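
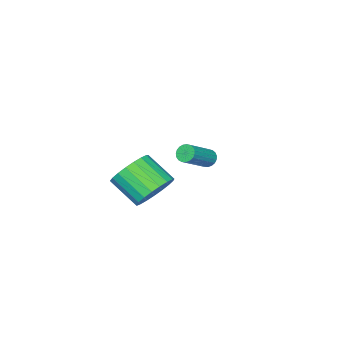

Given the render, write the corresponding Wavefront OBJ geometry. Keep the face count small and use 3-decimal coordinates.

v -3.824 0.927 -1.287
v -3.561 0.757 -1.69
v -2.073 0.704 -0.696
v -2.336 0.873 -0.293
v -3.541 0.968 -1.709
v -2.053 0.914 -0.716
v -3.57 1.171 -1.655
v -2.081 1.117 -0.662
v -3.642 1.332 -1.537
v -2.154 1.278 -0.544
v -3.746 1.423 -1.377
v -2.258 1.369 -0.383
v -3.864 1.428 -1.2
v -2.376 1.374 -0.207
v -3.975 1.346 -1.039
v -2.486 1.293 -0.046
v -4.059 1.192 -0.92
v -2.571 1.139 0.073
v -4.103 0.992 -0.865
v -2.615 0.939 0.128
v -4.099 0.781 -0.882
v -2.611 0.728 0.111
v -4.047 0.595 -0.97
v -2.559 0.542 0.023
v -3.957 0.466 -1.112
v -2.469 0.413 -0.119
v -3.844 0.417 -1.285
v -2.355 0.364 -0.292
v -3.727 0.456 -1.457
v -2.239 0.403 -0.464
v -3.627 0.576 -1.601
v -2.139 0.523 -0.608
v 2.018 2.948 0.122
v 2.767 3.427 0.718
v 2.871 2.051 1.693
v 2.122 1.572 1.098
v 2.392 3.546 0.926
v 2.497 2.17 1.902
v 1.953 3.562 0.996
v 2.058 2.186 1.971
v 1.525 3.472 0.915
v 1.63 2.096 1.89
v 1.182 3.291 0.696
v 1.287 1.915 1.672
v 0.984 3.051 0.379
v 1.089 1.675 1.354
v 0.964 2.793 0.017
v 1.069 1.417 0.992
v 1.127 2.562 -0.327
v 1.232 1.186 0.648
v 1.443 2.397 -0.593
v 1.548 1.021 0.382
v 1.859 2.328 -0.735
v 1.964 0.952 0.24
v 2.302 2.366 -0.729
v 2.407 0.99 0.246
v 2.696 2.505 -0.576
v 2.801 1.129 0.399
v 2.973 2.72 -0.302
v 3.078 1.344 0.673
v 3.084 2.975 0.045
v 3.189 1.599 1.021
v 3.011 3.225 0.406
v 3.116 1.849 1.381
f 2 1 5
f 2 5 3
f 3 5 6
f 3 6 4
f 5 1 7
f 5 7 6
f 6 7 8
f 6 8 4
f 7 1 9
f 7 9 8
f 8 9 10
f 8 10 4
f 9 1 11
f 9 11 10
f 10 11 12
f 10 12 4
f 11 1 13
f 11 13 12
f 12 13 14
f 12 14 4
f 13 1 15
f 13 15 14
f 14 15 16
f 14 16 4
f 15 1 17
f 15 17 16
f 16 17 18
f 16 18 4
f 17 1 19
f 17 19 18
f 18 19 20
f 18 20 4
f 19 1 21
f 19 21 20
f 20 21 22
f 20 22 4
f 21 1 23
f 21 23 22
f 22 23 24
f 22 24 4
f 23 1 25
f 23 25 24
f 24 25 26
f 24 26 4
f 25 1 27
f 25 27 26
f 26 27 28
f 26 28 4
f 27 1 29
f 27 29 28
f 28 29 30
f 28 30 4
f 29 1 31
f 29 31 30
f 30 31 32
f 30 32 4
f 31 1 2
f 31 2 32
f 32 2 3
f 32 3 4
f 34 33 37
f 34 37 35
f 35 37 38
f 35 38 36
f 37 33 39
f 37 39 38
f 38 39 40
f 38 40 36
f 39 33 41
f 39 41 40
f 40 41 42
f 40 42 36
f 41 33 43
f 41 43 42
f 42 43 44
f 42 44 36
f 43 33 45
f 43 45 44
f 44 45 46
f 44 46 36
f 45 33 47
f 45 47 46
f 46 47 48
f 46 48 36
f 47 33 49
f 47 49 48
f 48 49 50
f 48 50 36
f 49 33 51
f 49 51 50
f 50 51 52
f 50 52 36
f 51 33 53
f 51 53 52
f 52 53 54
f 52 54 36
f 53 33 55
f 53 55 54
f 54 55 56
f 54 56 36
f 55 33 57
f 55 57 56
f 56 57 58
f 56 58 36
f 57 33 59
f 57 59 58
f 58 59 60
f 58 60 36
f 59 33 61
f 59 61 60
f 60 61 62
f 60 62 36
f 61 33 63
f 61 63 62
f 62 63 64
f 62 64 36
f 63 33 34
f 63 34 64
f 64 34 35
f 64 35 36



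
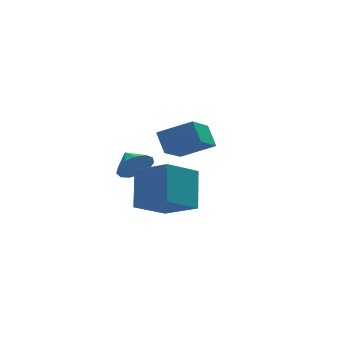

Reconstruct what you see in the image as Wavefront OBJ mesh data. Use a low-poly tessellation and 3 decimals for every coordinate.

v -3.155 3.169 0.163
v -2.709 2.93 0.967
v -3.445 4.151 0.617
v -2.346 3.178 0.662
v -2.24 3.424 0.198
v -2.425 3.588 -0.277
v -2.841 3.62 -0.612
v -3.357 3.508 -0.701
v -3.809 3.289 -0.515
v -4.053 3.031 -0.114
v -4.012 2.818 0.375
v -3.699 2.716 0.797
v -3.213 2.757 1.018
v -2.581 -0.718 -0.871
v -4.115 -1.476 0.105
v -2.266 0.644 0.683
v -3.8 -0.114 1.659
v -1.4 -1.986 0.001
v -2.934 -2.744 0.977
v -1.085 -0.624 1.555
v -2.619 -1.382 2.531
v -1.977 2.321 1.332
v -0.42 1.812 2.124
v -2.184 3.132 2.261
v -0.626 2.623 3.052
v -0.914 3.857 0.228
v 0.644 3.348 1.019
v -1.12 4.668 1.156
v 0.437 4.159 1.948
f 2 1 4
f 2 4 3
f 4 1 5
f 4 5 3
f 5 1 6
f 5 6 3
f 6 1 7
f 6 7 3
f 7 1 8
f 7 8 3
f 8 1 9
f 8 9 3
f 9 1 10
f 9 10 3
f 10 1 11
f 10 11 3
f 11 1 12
f 11 12 3
f 12 1 13
f 12 13 3
f 13 1 2
f 13 2 3
f 15 17 14
f 18 15 14
f 14 17 16
f 16 18 14
f 15 21 17
f 19 15 18
f 19 21 15
f 17 21 16
f 20 18 16
f 16 21 20
f 20 19 18
f 21 19 20
f 23 25 22
f 26 23 22
f 22 25 24
f 24 26 22
f 23 29 25
f 27 23 26
f 27 29 23
f 25 29 24
f 28 26 24
f 24 29 28
f 28 27 26
f 29 27 28



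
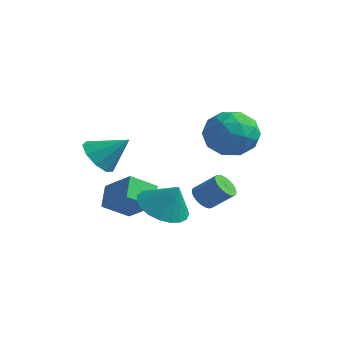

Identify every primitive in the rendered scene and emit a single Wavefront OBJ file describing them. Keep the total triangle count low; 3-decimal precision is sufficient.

v 2.354 3.273 4.434
v 3.055 3.667 3.897
v 2.545 1.913 3.683
v 3.246 2.307 3.146
v 3.39 2.151 4.089
v 3.272 2.991 4.554
v 2.328 2.589 3.026
v 2.21 3.429 3.491
v 3.039 3.245 3.027
v 3.695 2.974 3.684
v 1.905 2.606 3.896
v 2.561 2.335 4.553
v 2.688 3.589 4.231
v 2.912 1.991 3.349
v 2.997 1.898 3.903
v 3.409 2.13 3.587
v 2.816 3.192 4.617
v 3.228 3.424 4.302
v 3.424 2.532 4.415
v 2.372 2.156 3.278
v 2.784 2.388 2.963
v 2.191 3.45 3.993
v 2.603 3.682 3.677
v 2.176 3.048 3.165
v 3.09 3.573 3.404
v 3.202 2.774 2.963
v 2.663 2.939 2.893
v 2.594 3.433 3.165
v 3.476 3.414 3.79
v 3.588 2.614 3.349
v 3.673 2.522 3.904
v 3.604 3.016 4.176
v 3.467 3.165 3.279
v 2.012 2.966 4.231
v 2.124 2.166 3.79
v 1.996 2.564 3.404
v 1.927 3.058 3.676
v 2.398 2.806 4.617
v 2.51 2.007 4.176
v 3.006 2.147 4.415
v 2.937 2.641 4.687
v 2.133 2.415 4.301
v -0.179 -0.126 2.765
v 0.318 -0.695 2.687
v 0.619 0.466 3.555
v 0.406 -0.331 2.326
v 0.22 0.128 2.171
v -0.153 0.469 2.293
v -0.539 0.531 2.636
v -0.756 0.286 3.039
v -0.704 -0.152 3.314
v -0.406 -0.578 3.332
v -0.003 -0.792 3.085
v 1.827 0.742 0.931
v 2.327 1.397 0.545
v 2.413 0.858 1.889
v 2.042 1.595 0.696
v 1.72 1.645 0.888
v 1.415 1.539 1.086
v 1.183 1.295 1.258
v 1.061 0.956 1.373
v 1.072 0.58 1.412
v 1.213 0.232 1.367
v 1.461 -0.028 1.247
v 1.771 -0.155 1.072
v 2.092 -0.126 0.873
v 2.366 0.052 0.683
v 2.547 0.35 0.537
v 2.604 0.716 0.458
v 2.526 1.087 0.461
v 0.709 3.67 0.199
v 1.023 3.271 0.084
v 1.724 3.631 0.746
v 1.411 4.03 0.861
v 1.084 3.42 -0.061
v 1.785 3.779 0.601
v 1.08 3.611 -0.162
v 1.781 3.971 0.501
v 1.012 3.813 -0.199
v 1.713 4.173 0.464
v 0.892 3.99 -0.168
v 1.593 4.35 0.495
v 0.74 4.112 -0.074
v 1.442 4.472 0.589
v 0.583 4.157 0.068
v 1.285 4.517 0.731
v 0.448 4.118 0.232
v 1.149 4.478 0.895
v 0.358 4.002 0.39
v 1.059 4.362 1.053
v 0.329 3.828 0.516
v 1.03 4.188 1.178
v 0.365 3.627 0.586
v 1.067 3.987 1.249
v 0.461 3.433 0.589
v 1.163 3.793 1.252
v 0.6 3.281 0.525
v 1.302 3.64 1.188
v 0.758 3.195 0.405
v 1.459 3.555 1.068
v 0.907 3.192 0.248
v 1.609 3.552 0.911
v -0.673 0.443 0.312
v -1.12 1.022 0.948
v -0.347 1.347 -0.283
v -0.795 1.926 0.354
v 0.435 0.514 1.026
v -0.013 1.093 1.663
v 0.76 1.418 0.432
v 0.313 1.997 1.068
f 1 38 17
f 38 12 41
f 17 41 6
f 38 41 17
f 1 17 13
f 17 6 18
f 13 18 2
f 17 18 13
f 1 13 22
f 13 2 23
f 22 23 8
f 13 23 22
f 1 22 34
f 22 8 37
f 34 37 11
f 22 37 34
f 1 34 38
f 34 11 42
f 38 42 12
f 34 42 38
f 2 18 29
f 18 6 32
f 29 32 10
f 18 32 29
f 6 41 19
f 41 12 40
f 19 40 5
f 41 40 19
f 12 42 39
f 42 11 35
f 39 35 3
f 42 35 39
f 11 37 36
f 37 8 24
f 36 24 7
f 37 24 36
f 8 23 28
f 23 2 25
f 28 25 9
f 23 25 28
f 4 30 16
f 30 10 31
f 16 31 5
f 30 31 16
f 4 16 14
f 16 5 15
f 14 15 3
f 16 15 14
f 4 14 21
f 14 3 20
f 21 20 7
f 14 20 21
f 4 21 26
f 21 7 27
f 26 27 9
f 21 27 26
f 4 26 30
f 26 9 33
f 30 33 10
f 26 33 30
f 5 31 19
f 31 10 32
f 19 32 6
f 31 32 19
f 3 15 39
f 15 5 40
f 39 40 12
f 15 40 39
f 7 20 36
f 20 3 35
f 36 35 11
f 20 35 36
f 9 27 28
f 27 7 24
f 28 24 8
f 27 24 28
f 10 33 29
f 33 9 25
f 29 25 2
f 33 25 29
f 44 43 46
f 44 46 45
f 46 43 47
f 46 47 45
f 47 43 48
f 47 48 45
f 48 43 49
f 48 49 45
f 49 43 50
f 49 50 45
f 50 43 51
f 50 51 45
f 51 43 52
f 51 52 45
f 52 43 53
f 52 53 45
f 53 43 44
f 53 44 45
f 55 54 57
f 55 57 56
f 57 54 58
f 57 58 56
f 58 54 59
f 58 59 56
f 59 54 60
f 59 60 56
f 60 54 61
f 60 61 56
f 61 54 62
f 61 62 56
f 62 54 63
f 62 63 56
f 63 54 64
f 63 64 56
f 64 54 65
f 64 65 56
f 65 54 66
f 65 66 56
f 66 54 67
f 66 67 56
f 67 54 68
f 67 68 56
f 68 54 69
f 68 69 56
f 69 54 70
f 69 70 56
f 70 54 55
f 70 55 56
f 72 71 75
f 72 75 73
f 73 75 76
f 73 76 74
f 75 71 77
f 75 77 76
f 76 77 78
f 76 78 74
f 77 71 79
f 77 79 78
f 78 79 80
f 78 80 74
f 79 71 81
f 79 81 80
f 80 81 82
f 80 82 74
f 81 71 83
f 81 83 82
f 82 83 84
f 82 84 74
f 83 71 85
f 83 85 84
f 84 85 86
f 84 86 74
f 85 71 87
f 85 87 86
f 86 87 88
f 86 88 74
f 87 71 89
f 87 89 88
f 88 89 90
f 88 90 74
f 89 71 91
f 89 91 90
f 90 91 92
f 90 92 74
f 91 71 93
f 91 93 92
f 92 93 94
f 92 94 74
f 93 71 95
f 93 95 94
f 94 95 96
f 94 96 74
f 95 71 97
f 95 97 96
f 96 97 98
f 96 98 74
f 97 71 99
f 97 99 98
f 98 99 100
f 98 100 74
f 99 71 101
f 99 101 100
f 100 101 102
f 100 102 74
f 101 71 72
f 101 72 102
f 102 72 73
f 102 73 74
f 104 106 103
f 107 104 103
f 103 106 105
f 105 107 103
f 104 110 106
f 108 104 107
f 108 110 104
f 106 110 105
f 109 107 105
f 105 110 109
f 109 108 107
f 110 108 109



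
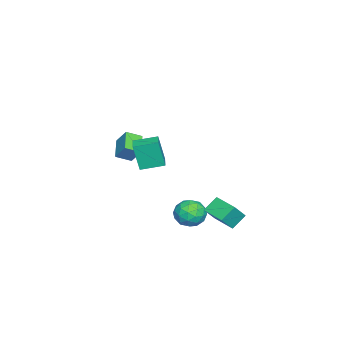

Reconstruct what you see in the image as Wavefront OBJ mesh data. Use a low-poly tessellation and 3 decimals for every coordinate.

v -1.247 -3.425 -0.326
v -2.488 -3.814 0.337
v -0.95 -2.706 0.652
v -2.191 -3.095 1.315
v -0.749 -4.245 0.125
v -1.99 -4.634 0.788
v -0.452 -3.526 1.103
v -1.693 -3.915 1.766
v 2.685 2.473 -1.536
v 3.23 2.06 -2.263
v 2.49 1.02 -0.857
v 3.035 0.607 -1.584
v 3.47 1.205 -0.913
v 3.59 2.104 -1.332
v 2.13 0.976 -1.788
v 2.25 1.875 -2.207
v 2.887 1.135 -2.419
v 3.715 1.276 -1.878
v 2.005 1.804 -1.242
v 2.833 1.945 -0.701
v 2.975 2.394 -1.959
v 2.745 0.686 -1.161
v 3.001 1.037 -0.766
v 3.321 0.795 -1.194
v 3.186 2.42 -1.412
v 3.507 2.177 -1.84
v 3.647 1.674 -1.046
v 2.213 0.903 -1.28
v 2.534 0.66 -1.708
v 2.399 2.285 -1.926
v 2.719 2.043 -2.354
v 2.073 1.406 -2.074
v 3.094 1.608 -2.478
v 2.979 0.753 -2.079
v 2.447 0.971 -2.199
v 2.518 1.499 -2.445
v 3.581 1.691 -2.16
v 3.466 0.836 -1.761
v 3.721 1.188 -1.367
v 3.792 1.716 -1.613
v 3.379 1.147 -2.252
v 2.254 2.244 -1.359
v 2.139 1.389 -0.96
v 1.928 1.364 -1.507
v 1.999 1.892 -1.753
v 2.741 2.327 -1.041
v 2.626 1.472 -0.642
v 3.202 1.581 -0.675
v 3.273 2.109 -0.921
v 2.341 1.933 -0.868
v 3.394 -1.202 2.212
v 3.385 -1.603 3.905
v 2.89 0.09 2.515
v 2.88 -0.311 4.209
v 4.46 -0.809 2.311
v 4.45 -1.21 4.005
v 3.955 0.483 2.615
v 3.946 0.082 4.308
v 2.862 2.968 -1.683
v 3.592 2.572 -0.709
v 2.16 3.483 -0.946
v 2.891 3.086 0.027
v 3.709 4.274 -1.787
v 4.44 3.877 -0.814
v 3.008 4.788 -1.051
v 3.738 4.392 -0.077
f 2 4 1
f 5 2 1
f 1 4 3
f 3 5 1
f 2 8 4
f 6 2 5
f 6 8 2
f 4 8 3
f 7 5 3
f 3 8 7
f 7 6 5
f 8 6 7
f 9 46 25
f 46 20 49
f 25 49 14
f 46 49 25
f 9 25 21
f 25 14 26
f 21 26 10
f 25 26 21
f 9 21 30
f 21 10 31
f 30 31 16
f 21 31 30
f 9 30 42
f 30 16 45
f 42 45 19
f 30 45 42
f 9 42 46
f 42 19 50
f 46 50 20
f 42 50 46
f 10 26 37
f 26 14 40
f 37 40 18
f 26 40 37
f 14 49 27
f 49 20 48
f 27 48 13
f 49 48 27
f 20 50 47
f 50 19 43
f 47 43 11
f 50 43 47
f 19 45 44
f 45 16 32
f 44 32 15
f 45 32 44
f 16 31 36
f 31 10 33
f 36 33 17
f 31 33 36
f 12 38 24
f 38 18 39
f 24 39 13
f 38 39 24
f 12 24 22
f 24 13 23
f 22 23 11
f 24 23 22
f 12 22 29
f 22 11 28
f 29 28 15
f 22 28 29
f 12 29 34
f 29 15 35
f 34 35 17
f 29 35 34
f 12 34 38
f 34 17 41
f 38 41 18
f 34 41 38
f 13 39 27
f 39 18 40
f 27 40 14
f 39 40 27
f 11 23 47
f 23 13 48
f 47 48 20
f 23 48 47
f 15 28 44
f 28 11 43
f 44 43 19
f 28 43 44
f 17 35 36
f 35 15 32
f 36 32 16
f 35 32 36
f 18 41 37
f 41 17 33
f 37 33 10
f 41 33 37
f 52 54 51
f 55 52 51
f 51 54 53
f 53 55 51
f 52 58 54
f 56 52 55
f 56 58 52
f 54 58 53
f 57 55 53
f 53 58 57
f 57 56 55
f 58 56 57
f 60 62 59
f 63 60 59
f 59 62 61
f 61 63 59
f 60 66 62
f 64 60 63
f 64 66 60
f 62 66 61
f 65 63 61
f 61 66 65
f 65 64 63
f 66 64 65



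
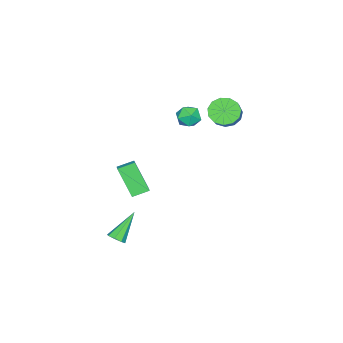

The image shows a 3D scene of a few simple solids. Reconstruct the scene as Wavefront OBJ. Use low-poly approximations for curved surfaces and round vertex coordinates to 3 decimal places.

v 3.577 -2.776 -4.13
v 3.923 -3.067 -3.736
v 2.123 -2.444 -2.61
v 4.012 -2.616 -3.749
v 3.846 -2.259 -3.986
v 3.522 -2.205 -4.307
v 3.231 -2.484 -4.525
v 3.142 -2.935 -4.512
v 3.308 -3.292 -4.275
v 3.632 -3.346 -3.954
v 1.307 -1.973 -0.876
v 0.99 -3.144 0.888
v 1.997 -1.481 -0.425
v 1.68 -2.652 1.338
v 2.04 -2.688 -1.218
v 1.723 -3.859 0.545
v 2.73 -2.196 -0.768
v 2.413 -3.367 0.996
v -3.496 -1.575 3.302
v -3.173 -1.135 2.635
v -3.027 -2.765 2.745
v -2.704 -2.325 2.078
v -2.352 -2.24 2.86
v -2.642 -1.505 3.204
v -3.558 -2.395 2.176
v -3.848 -1.66 2.52
v -3.212 -1.642 1.938
v -2.466 -1.546 2.361
v -3.734 -2.354 3.019
v -2.988 -2.258 3.442
v -3.971 0.06 3.166
v -3.425 0.324 2.41
v -2.063 0.965 3.617
v -2.609 0.7 4.374
v -3.737 0.756 2.533
v -2.374 1.396 3.74
v -4.124 0.966 2.857
v -2.761 1.607 4.064
v -4.461 0.889 3.28
v -3.099 1.53 4.487
v -4.644 0.548 3.666
v -3.281 1.189 4.873
v -4.613 0.053 3.894
v -3.25 0.693 5.101
v -4.378 -0.441 3.891
v -3.015 0.2 5.098
v -4.014 -0.776 3.658
v -2.651 -0.135 4.865
v -3.637 -0.845 3.269
v -2.274 -0.204 4.476
v -3.366 -0.627 2.847
v -2.003 0.013 4.054
v -3.287 -0.191 2.527
v -1.924 0.449 3.734
f 2 1 4
f 2 4 3
f 4 1 5
f 4 5 3
f 5 1 6
f 5 6 3
f 6 1 7
f 6 7 3
f 7 1 8
f 7 8 3
f 8 1 9
f 8 9 3
f 9 1 10
f 9 10 3
f 10 1 2
f 10 2 3
f 12 14 11
f 15 12 11
f 11 14 13
f 13 15 11
f 12 18 14
f 16 12 15
f 16 18 12
f 14 18 13
f 17 15 13
f 13 18 17
f 17 16 15
f 18 16 17
f 19 30 24
f 19 24 20
f 19 20 26
f 19 26 29
f 19 29 30
f 20 24 28
f 24 30 23
f 30 29 21
f 29 26 25
f 26 20 27
f 22 28 23
f 22 23 21
f 22 21 25
f 22 25 27
f 22 27 28
f 23 28 24
f 21 23 30
f 25 21 29
f 27 25 26
f 28 27 20
f 32 31 35
f 32 35 33
f 33 35 36
f 33 36 34
f 35 31 37
f 35 37 36
f 36 37 38
f 36 38 34
f 37 31 39
f 37 39 38
f 38 39 40
f 38 40 34
f 39 31 41
f 39 41 40
f 40 41 42
f 40 42 34
f 41 31 43
f 41 43 42
f 42 43 44
f 42 44 34
f 43 31 45
f 43 45 44
f 44 45 46
f 44 46 34
f 45 31 47
f 45 47 46
f 46 47 48
f 46 48 34
f 47 31 49
f 47 49 48
f 48 49 50
f 48 50 34
f 49 31 51
f 49 51 50
f 50 51 52
f 50 52 34
f 51 31 53
f 51 53 52
f 52 53 54
f 52 54 34
f 53 31 32
f 53 32 54
f 54 32 33
f 54 33 34



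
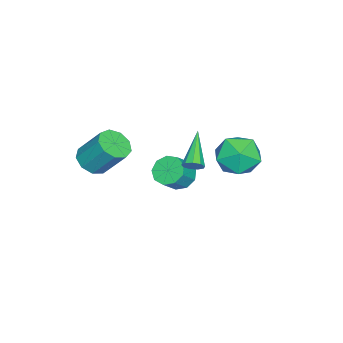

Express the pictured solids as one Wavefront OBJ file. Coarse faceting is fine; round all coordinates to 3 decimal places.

v 1.321 1.273 -0.782
v 1.608 1.355 -0.344
v -0.341 0.867 0.382
v 1.456 1.665 -0.453
v 1.241 1.792 -0.716
v 1.064 1.676 -1.01
v 1.007 1.371 -1.197
v 1.097 1.02 -1.191
v 1.292 0.787 -0.993
v 1.501 0.781 -0.696
v 1.626 1.006 -0.44
v -1.345 -0.364 -3.685
v -0.962 -0.889 -4.233
v -0.092 -1.161 -3.363
v -0.475 -0.636 -2.815
v -0.742 -0.353 -4.284
v 0.128 -0.625 -3.414
v -0.805 0.178 -4.056
v 0.065 -0.094 -3.186
v -1.121 0.455 -3.653
v -0.25 0.183 -2.784
v -1.541 0.349 -3.266
v -0.671 0.077 -2.396
v -1.87 -0.091 -3.075
v -1 -0.362 -2.205
v -1.953 -0.658 -3.169
v -1.083 -0.93 -2.299
v -1.752 -1.088 -3.504
v -0.882 -1.36 -2.635
v -1.36 -1.18 -3.925
v -0.49 -1.451 -3.055
v -0.077 3.581 0.651
v 0.508 4.172 -0.255
v 0.112 1.868 -0.345
v 0.697 2.459 -1.251
v 1.239 2.323 -0.154
v 1.122 3.382 0.461
v -0.502 2.658 -1.061
v -0.619 3.717 -0.446
v 0.246 3.602 -1.313
v 1.322 3.395 -0.753
v -0.702 2.645 0.153
v 0.374 2.438 0.713
v 3.502 -2.635 0.098
v 4.257 -2.321 -0.201
v 4.352 -1.192 1.223
v 3.598 -1.505 1.522
v 3.803 -2.005 -0.422
v 3.898 -0.876 1.002
v 3.209 -1.984 -0.399
v 3.304 -0.854 1.025
v 2.752 -2.267 -0.144
v 2.847 -1.137 1.28
v 2.646 -2.722 0.225
v 2.741 -1.593 1.649
v 2.941 -3.137 0.534
v 3.036 -2.007 1.958
v 3.499 -3.316 0.639
v 3.594 -2.187 2.063
v 4.058 -3.177 0.491
v 4.153 -2.047 1.915
v 4.357 -2.784 0.159
v 4.452 -1.654 1.583
f 2 1 4
f 2 4 3
f 4 1 5
f 4 5 3
f 5 1 6
f 5 6 3
f 6 1 7
f 6 7 3
f 7 1 8
f 7 8 3
f 8 1 9
f 8 9 3
f 9 1 10
f 9 10 3
f 10 1 11
f 10 11 3
f 11 1 2
f 11 2 3
f 13 12 16
f 13 16 14
f 14 16 17
f 14 17 15
f 16 12 18
f 16 18 17
f 17 18 19
f 17 19 15
f 18 12 20
f 18 20 19
f 19 20 21
f 19 21 15
f 20 12 22
f 20 22 21
f 21 22 23
f 21 23 15
f 22 12 24
f 22 24 23
f 23 24 25
f 23 25 15
f 24 12 26
f 24 26 25
f 25 26 27
f 25 27 15
f 26 12 28
f 26 28 27
f 27 28 29
f 27 29 15
f 28 12 30
f 28 30 29
f 29 30 31
f 29 31 15
f 30 12 13
f 30 13 31
f 31 13 14
f 31 14 15
f 32 43 37
f 32 37 33
f 32 33 39
f 32 39 42
f 32 42 43
f 33 37 41
f 37 43 36
f 43 42 34
f 42 39 38
f 39 33 40
f 35 41 36
f 35 36 34
f 35 34 38
f 35 38 40
f 35 40 41
f 36 41 37
f 34 36 43
f 38 34 42
f 40 38 39
f 41 40 33
f 45 44 48
f 45 48 46
f 46 48 49
f 46 49 47
f 48 44 50
f 48 50 49
f 49 50 51
f 49 51 47
f 50 44 52
f 50 52 51
f 51 52 53
f 51 53 47
f 52 44 54
f 52 54 53
f 53 54 55
f 53 55 47
f 54 44 56
f 54 56 55
f 55 56 57
f 55 57 47
f 56 44 58
f 56 58 57
f 57 58 59
f 57 59 47
f 58 44 60
f 58 60 59
f 59 60 61
f 59 61 47
f 60 44 62
f 60 62 61
f 61 62 63
f 61 63 47
f 62 44 45
f 62 45 63
f 63 45 46
f 63 46 47



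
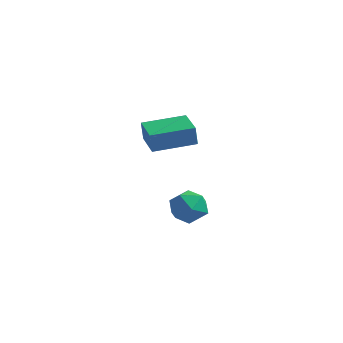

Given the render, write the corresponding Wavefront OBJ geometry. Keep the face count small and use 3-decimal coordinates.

v -1.933 0.742 2.862
v -2.036 0.712 3.907
v -3.016 2.05 2.793
v -3.118 2.021 3.837
v -0.282 2.119 3.063
v -0.384 2.09 4.107
v -1.364 3.428 2.993
v -1.467 3.398 4.038
v 2.004 -2.912 1.584
v 2.637 -3.238 2.254
v 0.803 -3.222 2.566
v 1.436 -3.548 3.236
v 1.406 -2.596 3.014
v 2.149 -2.405 2.407
v 1.291 -4.055 2.413
v 2.034 -3.864 1.806
v 2.196 -3.945 2.767
v 2.267 -3.043 3.138
v 1.173 -3.417 1.682
v 1.244 -2.515 2.053
f 2 4 1
f 5 2 1
f 1 4 3
f 3 5 1
f 2 8 4
f 6 2 5
f 6 8 2
f 4 8 3
f 7 5 3
f 3 8 7
f 7 6 5
f 8 6 7
f 9 20 14
f 9 14 10
f 9 10 16
f 9 16 19
f 9 19 20
f 10 14 18
f 14 20 13
f 20 19 11
f 19 16 15
f 16 10 17
f 12 18 13
f 12 13 11
f 12 11 15
f 12 15 17
f 12 17 18
f 13 18 14
f 11 13 20
f 15 11 19
f 17 15 16
f 18 17 10



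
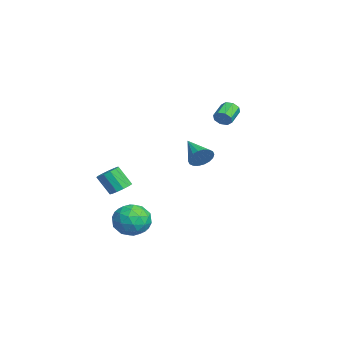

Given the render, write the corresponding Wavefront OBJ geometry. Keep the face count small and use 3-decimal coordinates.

v -2.943 2.624 3.404
v -2.606 2.732 3.937
v -3.62 3.364 4.45
v -3.957 3.256 3.916
v -2.552 3.089 3.605
v -3.566 3.72 4.118
v -2.727 3.173 3.156
v -3.741 3.805 3.669
v -3.028 2.936 2.851
v -4.042 3.567 3.364
v -3.28 2.516 2.87
v -4.294 3.148 3.383
v -3.334 2.16 3.202
v -4.348 2.791 3.715
v -3.159 2.075 3.651
v -4.173 2.707 4.164
v -2.858 2.313 3.956
v -3.872 2.944 4.469
v -3.576 -3.531 -2.456
v -2.841 -3.445 -2.154
v -3.288 -4.222 -0.842
v -4.024 -4.309 -1.144
v -3.076 -3.084 -2.021
v -3.523 -3.862 -0.708
v -3.47 -2.865 -2.026
v -3.917 -3.643 -0.713
v -3.898 -2.858 -2.167
v -4.345 -3.636 -0.854
v -4.224 -3.065 -2.401
v -4.671 -3.842 -1.088
v -4.344 -3.419 -2.652
v -4.791 -4.197 -1.339
v -4.221 -3.809 -2.841
v -4.668 -4.587 -1.528
v -3.893 -4.111 -2.908
v -4.34 -4.889 -1.595
v -3.464 -4.229 -2.831
v -3.912 -5.006 -1.519
v -3.071 -4.125 -2.636
v -3.519 -4.903 -1.323
v -2.839 -3.833 -2.384
v -3.286 -4.61 -1.071
v -2.941 1.323 0.203
v -2.521 1.074 0.923
v -4.699 0.717 1.017
v -2.613 1.442 1
v -2.769 1.787 0.918
v -2.96 2.04 0.696
v -3.147 2.151 0.375
v -3.293 2.098 0.021
v -3.369 1.891 -0.298
v -3.361 1.572 -0.517
v -3.269 1.204 -0.594
v -3.113 0.859 -0.513
v -2.922 0.607 -0.29
v -2.736 0.496 0.03
v -2.589 0.549 0.385
v -2.513 0.755 0.703
v 3.314 -2.682 -1.589
v 4.036 -2.645 -2.585
v 3.844 -4.575 -1.275
v 4.566 -4.538 -2.271
v 4.865 -3.888 -1.27
v 4.537 -2.719 -1.464
v 3.343 -4.501 -2.396
v 3.015 -3.332 -2.59
v 4.053 -3.77 -3.083
v 4.994 -3.391 -2.387
v 2.886 -3.829 -1.473
v 3.827 -3.45 -0.777
v 3.628 -2.497 -2.115
v 4.252 -4.723 -1.745
v 4.427 -4.341 -1.157
v 4.852 -4.319 -1.742
v 3.923 -2.541 -1.456
v 4.348 -2.519 -2.041
v 4.835 -3.25 -1.268
v 3.532 -4.701 -1.819
v 3.957 -4.679 -2.404
v 3.028 -2.901 -2.118
v 3.453 -2.879 -2.703
v 3.045 -3.97 -2.592
v 4.063 -3.137 -2.993
v 4.374 -4.249 -2.808
v 3.655 -4.228 -2.882
v 3.463 -3.54 -2.996
v 4.616 -2.914 -2.584
v 4.928 -4.027 -2.399
v 5.103 -3.645 -1.811
v 4.911 -2.957 -1.925
v 4.626 -3.575 -2.877
v 2.952 -3.193 -1.461
v 3.264 -4.306 -1.276
v 2.969 -4.263 -1.935
v 2.777 -3.575 -2.049
v 3.506 -2.971 -1.052
v 3.817 -4.083 -0.867
v 4.417 -3.68 -0.864
v 4.225 -2.992 -0.978
v 3.254 -3.645 -0.983
f 2 1 5
f 2 5 3
f 3 5 6
f 3 6 4
f 5 1 7
f 5 7 6
f 6 7 8
f 6 8 4
f 7 1 9
f 7 9 8
f 8 9 10
f 8 10 4
f 9 1 11
f 9 11 10
f 10 11 12
f 10 12 4
f 11 1 13
f 11 13 12
f 12 13 14
f 12 14 4
f 13 1 15
f 13 15 14
f 14 15 16
f 14 16 4
f 15 1 17
f 15 17 16
f 16 17 18
f 16 18 4
f 17 1 2
f 17 2 18
f 18 2 3
f 18 3 4
f 20 19 23
f 20 23 21
f 21 23 24
f 21 24 22
f 23 19 25
f 23 25 24
f 24 25 26
f 24 26 22
f 25 19 27
f 25 27 26
f 26 27 28
f 26 28 22
f 27 19 29
f 27 29 28
f 28 29 30
f 28 30 22
f 29 19 31
f 29 31 30
f 30 31 32
f 30 32 22
f 31 19 33
f 31 33 32
f 32 33 34
f 32 34 22
f 33 19 35
f 33 35 34
f 34 35 36
f 34 36 22
f 35 19 37
f 35 37 36
f 36 37 38
f 36 38 22
f 37 19 39
f 37 39 38
f 38 39 40
f 38 40 22
f 39 19 41
f 39 41 40
f 40 41 42
f 40 42 22
f 41 19 20
f 41 20 42
f 42 20 21
f 42 21 22
f 44 43 46
f 44 46 45
f 46 43 47
f 46 47 45
f 47 43 48
f 47 48 45
f 48 43 49
f 48 49 45
f 49 43 50
f 49 50 45
f 50 43 51
f 50 51 45
f 51 43 52
f 51 52 45
f 52 43 53
f 52 53 45
f 53 43 54
f 53 54 45
f 54 43 55
f 54 55 45
f 55 43 56
f 55 56 45
f 56 43 57
f 56 57 45
f 57 43 58
f 57 58 45
f 58 43 44
f 58 44 45
f 59 96 75
f 96 70 99
f 75 99 64
f 96 99 75
f 59 75 71
f 75 64 76
f 71 76 60
f 75 76 71
f 59 71 80
f 71 60 81
f 80 81 66
f 71 81 80
f 59 80 92
f 80 66 95
f 92 95 69
f 80 95 92
f 59 92 96
f 92 69 100
f 96 100 70
f 92 100 96
f 60 76 87
f 76 64 90
f 87 90 68
f 76 90 87
f 64 99 77
f 99 70 98
f 77 98 63
f 99 98 77
f 70 100 97
f 100 69 93
f 97 93 61
f 100 93 97
f 69 95 94
f 95 66 82
f 94 82 65
f 95 82 94
f 66 81 86
f 81 60 83
f 86 83 67
f 81 83 86
f 62 88 74
f 88 68 89
f 74 89 63
f 88 89 74
f 62 74 72
f 74 63 73
f 72 73 61
f 74 73 72
f 62 72 79
f 72 61 78
f 79 78 65
f 72 78 79
f 62 79 84
f 79 65 85
f 84 85 67
f 79 85 84
f 62 84 88
f 84 67 91
f 88 91 68
f 84 91 88
f 63 89 77
f 89 68 90
f 77 90 64
f 89 90 77
f 61 73 97
f 73 63 98
f 97 98 70
f 73 98 97
f 65 78 94
f 78 61 93
f 94 93 69
f 78 93 94
f 67 85 86
f 85 65 82
f 86 82 66
f 85 82 86
f 68 91 87
f 91 67 83
f 87 83 60
f 91 83 87



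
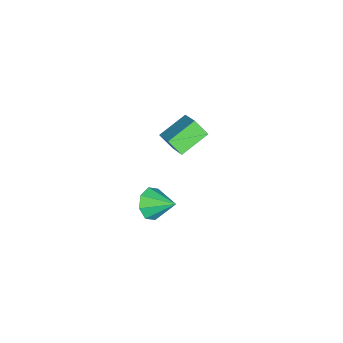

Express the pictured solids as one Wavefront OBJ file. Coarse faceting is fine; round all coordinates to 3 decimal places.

v 0.068 -1.275 -4.287
v 0.5 -0.919 -5.017
v 0.232 0.035 -3.553
v -0.197 -0.818 -5.041
v -0.738 -0.985 -4.623
v -0.808 -1.321 -4.008
v -0.365 -1.63 -3.557
v 0.332 -1.731 -3.533
v 0.874 -1.564 -3.951
v 0.943 -1.228 -4.566
v -0.223 -0.323 0.344
v -0.274 -1.009 1.029
v -1.466 0.444 1.02
v -1.518 -0.242 1.705
v 0.898 0.602 1.355
v 0.846 -0.084 2.04
v -0.346 1.369 2.031
v -0.397 0.683 2.716
f 2 1 4
f 2 4 3
f 4 1 5
f 4 5 3
f 5 1 6
f 5 6 3
f 6 1 7
f 6 7 3
f 7 1 8
f 7 8 3
f 8 1 9
f 8 9 3
f 9 1 10
f 9 10 3
f 10 1 2
f 10 2 3
f 12 14 11
f 15 12 11
f 11 14 13
f 13 15 11
f 12 18 14
f 16 12 15
f 16 18 12
f 14 18 13
f 17 15 13
f 13 18 17
f 17 16 15
f 18 16 17



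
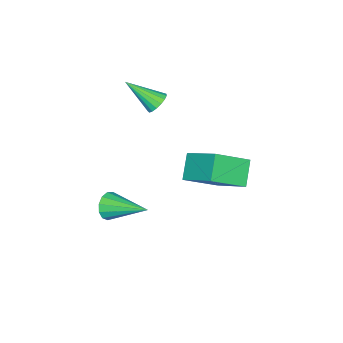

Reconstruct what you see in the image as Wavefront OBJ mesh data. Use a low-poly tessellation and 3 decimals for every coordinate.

v -1.833 -0.495 1.059
v -1.519 -0.12 1.389
v -1.427 -1.805 2.161
v -1.779 -0.107 1.5
v -2.05 -0.183 1.51
v -2.272 -0.33 1.417
v -2.394 -0.515 1.241
v -2.387 -0.696 1.024
v -2.253 -0.83 0.815
v -2.023 -0.888 0.662
v -1.749 -0.855 0.599
v -1.495 -0.74 0.642
v -1.318 -0.569 0.781
v -1.259 -0.381 0.983
v -1.332 -0.219 1.202
v 0.888 -1.226 -4.047
v 1.293 -1.038 -4.599
v 0.892 0.686 -3.393
v 0.913 -0.996 -4.718
v 0.526 -1.027 -4.624
v 0.253 -1.122 -4.347
v 0.182 -1.249 -3.974
v 0.335 -1.369 -3.625
v 0.664 -1.443 -3.409
v 1.064 -1.449 -3.396
v 1.408 -1.383 -3.59
v 1.587 -1.268 -3.928
v 1.544 -1.139 -4.305
v -2.151 2.425 -1.558
v -0.909 1.487 -0.653
v -1.694 4.011 -0.54
v -0.453 3.074 0.365
v -1.247 2.746 -2.465
v -0.006 1.809 -1.56
v -0.791 4.333 -1.447
v 0.451 3.395 -0.542
f 2 1 4
f 2 4 3
f 4 1 5
f 4 5 3
f 5 1 6
f 5 6 3
f 6 1 7
f 6 7 3
f 7 1 8
f 7 8 3
f 8 1 9
f 8 9 3
f 9 1 10
f 9 10 3
f 10 1 11
f 10 11 3
f 11 1 12
f 11 12 3
f 12 1 13
f 12 13 3
f 13 1 14
f 13 14 3
f 14 1 15
f 14 15 3
f 15 1 2
f 15 2 3
f 17 16 19
f 17 19 18
f 19 16 20
f 19 20 18
f 20 16 21
f 20 21 18
f 21 16 22
f 21 22 18
f 22 16 23
f 22 23 18
f 23 16 24
f 23 24 18
f 24 16 25
f 24 25 18
f 25 16 26
f 25 26 18
f 26 16 27
f 26 27 18
f 27 16 28
f 27 28 18
f 28 16 17
f 28 17 18
f 30 32 29
f 33 30 29
f 29 32 31
f 31 33 29
f 30 36 32
f 34 30 33
f 34 36 30
f 32 36 31
f 35 33 31
f 31 36 35
f 35 34 33
f 36 34 35



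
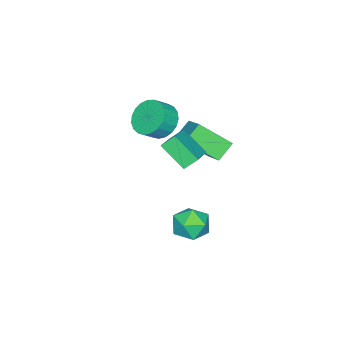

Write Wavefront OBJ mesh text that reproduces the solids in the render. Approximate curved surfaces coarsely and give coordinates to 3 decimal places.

v 1.443 0.424 1.602
v 2.099 0.312 0.79
v 2.834 0.003 1.426
v 2.177 0.116 2.238
v 2.17 0.726 0.908
v 2.905 0.417 1.544
v 2.116 1.088 1.145
v 2.851 0.78 1.782
v 1.946 1.335 1.462
v 2.681 1.027 2.099
v 1.688 1.425 1.803
v 2.423 1.117 2.44
v 1.388 1.342 2.109
v 2.123 1.033 2.746
v 1.097 1.1 2.327
v 1.832 0.791 2.964
v 0.866 0.741 2.42
v 1.601 0.433 3.057
v 0.735 0.328 2.372
v 1.47 0.019 3.008
v 0.726 -0.069 2.19
v 1.461 -0.378 2.826
v 0.841 -0.381 1.906
v 1.576 -0.689 2.543
v 1.06 -0.553 1.57
v 1.795 -0.861 2.207
v 1.345 -0.556 1.239
v 2.08 -0.865 1.876
v 1.647 -0.39 0.971
v 2.382 -0.699 1.608
v 1.914 -0.083 0.812
v 2.648 -0.392 1.449
v 2.128 3.527 -3.502
v 2.622 3.882 -4.373
v 3.278 2.258 -3.367
v 3.772 2.613 -4.238
v 3.803 3.181 -3.341
v 3.092 3.965 -3.424
v 2.808 2.175 -4.316
v 2.097 2.959 -4.399
v 3.042 3.046 -4.876
v 3.657 3.668 -4.273
v 2.243 2.472 -3.467
v 2.858 3.094 -2.864
v 0.509 2.477 -0.724
v 1.128 0.981 0.433
v -0.38 2.687 0.023
v 0.239 1.191 1.181
v 1.761 3.849 0.379
v 2.38 2.353 1.537
v 0.872 4.059 1.127
v 1.491 2.563 2.284
v 2.497 2.34 2.46
v 3.996 2.831 3.145
v 2.553 3.644 1.402
v 4.052 4.135 2.087
v 2.928 1.845 1.873
v 4.427 2.336 2.558
v 2.984 3.149 0.815
v 4.483 3.64 1.5
f 2 1 5
f 2 5 3
f 3 5 6
f 3 6 4
f 5 1 7
f 5 7 6
f 6 7 8
f 6 8 4
f 7 1 9
f 7 9 8
f 8 9 10
f 8 10 4
f 9 1 11
f 9 11 10
f 10 11 12
f 10 12 4
f 11 1 13
f 11 13 12
f 12 13 14
f 12 14 4
f 13 1 15
f 13 15 14
f 14 15 16
f 14 16 4
f 15 1 17
f 15 17 16
f 16 17 18
f 16 18 4
f 17 1 19
f 17 19 18
f 18 19 20
f 18 20 4
f 19 1 21
f 19 21 20
f 20 21 22
f 20 22 4
f 21 1 23
f 21 23 22
f 22 23 24
f 22 24 4
f 23 1 25
f 23 25 24
f 24 25 26
f 24 26 4
f 25 1 27
f 25 27 26
f 26 27 28
f 26 28 4
f 27 1 29
f 27 29 28
f 28 29 30
f 28 30 4
f 29 1 31
f 29 31 30
f 30 31 32
f 30 32 4
f 31 1 2
f 31 2 32
f 32 2 3
f 32 3 4
f 33 44 38
f 33 38 34
f 33 34 40
f 33 40 43
f 33 43 44
f 34 38 42
f 38 44 37
f 44 43 35
f 43 40 39
f 40 34 41
f 36 42 37
f 36 37 35
f 36 35 39
f 36 39 41
f 36 41 42
f 37 42 38
f 35 37 44
f 39 35 43
f 41 39 40
f 42 41 34
f 46 48 45
f 49 46 45
f 45 48 47
f 47 49 45
f 46 52 48
f 50 46 49
f 50 52 46
f 48 52 47
f 51 49 47
f 47 52 51
f 51 50 49
f 52 50 51
f 54 56 53
f 57 54 53
f 53 56 55
f 55 57 53
f 54 60 56
f 58 54 57
f 58 60 54
f 56 60 55
f 59 57 55
f 55 60 59
f 59 58 57
f 60 58 59



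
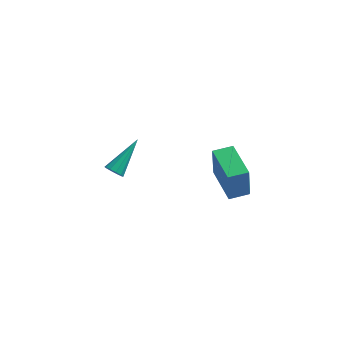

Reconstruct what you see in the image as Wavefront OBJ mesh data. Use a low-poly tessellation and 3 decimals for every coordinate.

v 2.867 -3.146 0.212
v 2.805 -3.192 1.85
v 1.877 -1.419 0.224
v 1.815 -1.466 1.862
v 3.725 -2.654 0.258
v 3.663 -2.701 1.896
v 2.735 -0.928 0.27
v 2.673 -0.974 1.908
v -3.496 1.922 -4.245
v -3.081 1.618 -4.116
v -2.664 3.538 -3.095
v -3.008 1.777 -4.393
v -3.121 1.992 -4.613
v -3.377 2.18 -4.693
v -3.678 2.27 -4.601
v -3.91 2.227 -4.373
v -3.983 2.068 -4.097
v -3.87 1.853 -3.877
v -3.614 1.665 -3.797
v -3.313 1.575 -3.889
f 2 4 1
f 5 2 1
f 1 4 3
f 3 5 1
f 2 8 4
f 6 2 5
f 6 8 2
f 4 8 3
f 7 5 3
f 3 8 7
f 7 6 5
f 8 6 7
f 10 9 12
f 10 12 11
f 12 9 13
f 12 13 11
f 13 9 14
f 13 14 11
f 14 9 15
f 14 15 11
f 15 9 16
f 15 16 11
f 16 9 17
f 16 17 11
f 17 9 18
f 17 18 11
f 18 9 19
f 18 19 11
f 19 9 20
f 19 20 11
f 20 9 10
f 20 10 11



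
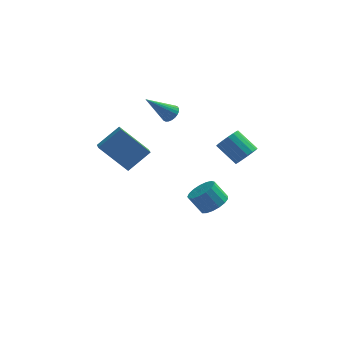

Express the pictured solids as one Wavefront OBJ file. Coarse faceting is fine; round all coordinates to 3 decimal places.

v -3.753 0.547 -0.841
v -5.218 0.969 0.573
v -3.866 1.373 -1.205
v -5.331 1.796 0.21
v -2.649 1.124 0.13
v -4.114 1.547 1.545
v -2.762 1.951 -0.233
v -4.227 2.373 1.181
v -1.65 2.469 2.093
v -1.239 2.439 2.473
v -2.89 2.071 3.407
v -1.293 2.651 2.485
v -1.402 2.834 2.438
v -1.548 2.962 2.339
v -1.71 3.015 2.202
v -1.863 2.985 2.048
v -1.983 2.876 1.902
v -2.053 2.705 1.784
v -2.061 2.499 1.714
v -2.006 2.287 1.702
v -1.897 2.104 1.749
v -1.751 1.976 1.848
v -1.589 1.923 1.985
v -1.436 1.953 2.138
v -1.316 2.062 2.285
v -1.247 2.233 2.402
v 2.026 -0.734 1.131
v 2.301 -1.056 1.701
v 1.369 -0.368 2.539
v 1.094 -0.046 1.969
v 2.484 -0.772 1.672
v 1.552 -0.084 2.51
v 2.563 -0.479 1.519
v 1.631 0.209 2.357
v 2.519 -0.244 1.277
v 1.587 0.444 2.115
v 2.362 -0.122 1.002
v 1.43 0.566 1.84
v 2.128 -0.14 0.756
v 1.196 0.548 1.594
v 1.87 -0.294 0.596
v 0.938 0.394 1.434
v 1.649 -0.549 0.559
v 0.716 0.14 1.397
v 1.513 -0.846 0.653
v 0.581 -0.158 1.491
v 1.496 -1.118 0.856
v 0.564 -0.43 1.694
v 1.599 -1.302 1.122
v 0.667 -0.613 1.96
v 1.801 -1.355 1.391
v 0.869 -0.667 2.229
v 2.054 -1.267 1.599
v 1.122 -0.579 2.438
v 0.573 1.928 -4.41
v 1.245 1.811 -3.902
v 0.559 2.034 -2.943
v -0.113 2.152 -3.45
v 1.255 2.209 -3.987
v 0.569 2.432 -3.028
v 1.109 2.542 -4.169
v 0.424 2.765 -3.21
v 0.841 2.735 -4.406
v 0.155 2.958 -3.447
v 0.511 2.743 -4.644
v -0.175 2.966 -3.685
v 0.195 2.565 -4.828
v -0.491 2.788 -3.869
v -0.034 2.24 -4.916
v -0.72 2.463 -3.957
v -0.124 1.844 -4.889
v -0.81 2.068 -3.929
v -0.055 1.468 -4.751
v -0.74 1.691 -3.792
v 0.159 1.197 -4.535
v -0.527 1.42 -3.576
v 0.467 1.093 -4.291
v -0.219 1.317 -3.332
v 0.8 1.181 -4.074
v 0.114 1.404 -3.114
v 1.08 1.44 -3.933
v 0.394 1.663 -2.974
f 2 4 1
f 5 2 1
f 1 4 3
f 3 5 1
f 2 8 4
f 6 2 5
f 6 8 2
f 4 8 3
f 7 5 3
f 3 8 7
f 7 6 5
f 8 6 7
f 10 9 12
f 10 12 11
f 12 9 13
f 12 13 11
f 13 9 14
f 13 14 11
f 14 9 15
f 14 15 11
f 15 9 16
f 15 16 11
f 16 9 17
f 16 17 11
f 17 9 18
f 17 18 11
f 18 9 19
f 18 19 11
f 19 9 20
f 19 20 11
f 20 9 21
f 20 21 11
f 21 9 22
f 21 22 11
f 22 9 23
f 22 23 11
f 23 9 24
f 23 24 11
f 24 9 25
f 24 25 11
f 25 9 26
f 25 26 11
f 26 9 10
f 26 10 11
f 28 27 31
f 28 31 29
f 29 31 32
f 29 32 30
f 31 27 33
f 31 33 32
f 32 33 34
f 32 34 30
f 33 27 35
f 33 35 34
f 34 35 36
f 34 36 30
f 35 27 37
f 35 37 36
f 36 37 38
f 36 38 30
f 37 27 39
f 37 39 38
f 38 39 40
f 38 40 30
f 39 27 41
f 39 41 40
f 40 41 42
f 40 42 30
f 41 27 43
f 41 43 42
f 42 43 44
f 42 44 30
f 43 27 45
f 43 45 44
f 44 45 46
f 44 46 30
f 45 27 47
f 45 47 46
f 46 47 48
f 46 48 30
f 47 27 49
f 47 49 48
f 48 49 50
f 48 50 30
f 49 27 51
f 49 51 50
f 50 51 52
f 50 52 30
f 51 27 53
f 51 53 52
f 52 53 54
f 52 54 30
f 53 27 28
f 53 28 54
f 54 28 29
f 54 29 30
f 56 55 59
f 56 59 57
f 57 59 60
f 57 60 58
f 59 55 61
f 59 61 60
f 60 61 62
f 60 62 58
f 61 55 63
f 61 63 62
f 62 63 64
f 62 64 58
f 63 55 65
f 63 65 64
f 64 65 66
f 64 66 58
f 65 55 67
f 65 67 66
f 66 67 68
f 66 68 58
f 67 55 69
f 67 69 68
f 68 69 70
f 68 70 58
f 69 55 71
f 69 71 70
f 70 71 72
f 70 72 58
f 71 55 73
f 71 73 72
f 72 73 74
f 72 74 58
f 73 55 75
f 73 75 74
f 74 75 76
f 74 76 58
f 75 55 77
f 75 77 76
f 76 77 78
f 76 78 58
f 77 55 79
f 77 79 78
f 78 79 80
f 78 80 58
f 79 55 81
f 79 81 80
f 80 81 82
f 80 82 58
f 81 55 56
f 81 56 82
f 82 56 57
f 82 57 58



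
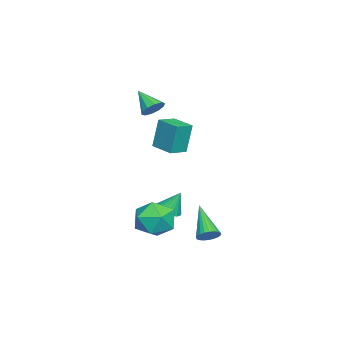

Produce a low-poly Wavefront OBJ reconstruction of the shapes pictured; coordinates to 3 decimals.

v 3.785 2.414 -2.76
v 4.503 1.473 -2.866
v 2.497 1.327 -1.834
v 3.215 0.386 -1.94
v 3.517 1.287 -1.226
v 4.313 1.958 -1.798
v 2.687 0.842 -2.902
v 3.483 1.513 -3.474
v 3.824 0.501 -2.953
v 4.337 0.776 -1.918
v 2.663 2.024 -2.782
v 3.176 2.299 -1.747
v -0.796 0.913 -3.715
v -0.391 1.458 -3.955
v -0.904 1.527 -2.505
v -0.667 1.55 -4.026
v -0.966 1.531 -4.043
v -1.235 1.406 -4.003
v -1.428 1.195 -3.914
v -1.512 0.936 -3.79
v -1.472 0.673 -3.653
v -1.315 0.451 -3.527
v -1.069 0.31 -3.433
v -0.775 0.272 -3.388
v -0.485 0.346 -3.399
v -0.249 0.518 -3.465
v -0.107 0.758 -3.574
v -0.085 1.025 -3.708
v -0.185 1.273 -3.842
v 3.941 4.178 -2.942
v 4.314 4.303 -2.475
v 2.559 3.362 -1.618
v 4.185 4.503 -2.487
v 4.019 4.653 -2.567
v 3.841 4.731 -2.704
v 3.678 4.725 -2.878
v 3.556 4.636 -3.061
v 3.491 4.477 -3.226
v 3.496 4.273 -3.348
v 3.568 4.054 -3.408
v 3.696 3.854 -3.397
v 3.862 3.703 -3.317
v 4.04 3.625 -3.179
v 4.203 3.631 -3.006
v 4.326 3.721 -2.822
v 4.39 3.88 -2.657
v 4.386 4.084 -2.535
v 3.458 1.292 2.518
v 3.258 1.539 4.178
v 2.619 1.843 2.335
v 2.419 2.09 3.995
v 4.181 2.37 2.445
v 3.981 2.617 4.105
v 3.342 2.921 2.262
v 3.142 3.168 3.922
v -2.204 -0.259 2.678
v -1.644 -0.661 2.647
v -2.856 -1.241 3.622
v -1.591 -0.387 2.969
v -1.772 -0.064 3.18
v -2.118 0.185 3.199
v -2.497 0.264 3.019
v -2.763 0.143 2.709
v -2.816 -0.132 2.387
v -2.635 -0.455 2.176
v -2.289 -0.703 2.157
v -1.91 -0.782 2.337
f 1 12 6
f 1 6 2
f 1 2 8
f 1 8 11
f 1 11 12
f 2 6 10
f 6 12 5
f 12 11 3
f 11 8 7
f 8 2 9
f 4 10 5
f 4 5 3
f 4 3 7
f 4 7 9
f 4 9 10
f 5 10 6
f 3 5 12
f 7 3 11
f 9 7 8
f 10 9 2
f 14 13 16
f 14 16 15
f 16 13 17
f 16 17 15
f 17 13 18
f 17 18 15
f 18 13 19
f 18 19 15
f 19 13 20
f 19 20 15
f 20 13 21
f 20 21 15
f 21 13 22
f 21 22 15
f 22 13 23
f 22 23 15
f 23 13 24
f 23 24 15
f 24 13 25
f 24 25 15
f 25 13 26
f 25 26 15
f 26 13 27
f 26 27 15
f 27 13 28
f 27 28 15
f 28 13 29
f 28 29 15
f 29 13 14
f 29 14 15
f 31 30 33
f 31 33 32
f 33 30 34
f 33 34 32
f 34 30 35
f 34 35 32
f 35 30 36
f 35 36 32
f 36 30 37
f 36 37 32
f 37 30 38
f 37 38 32
f 38 30 39
f 38 39 32
f 39 30 40
f 39 40 32
f 40 30 41
f 40 41 32
f 41 30 42
f 41 42 32
f 42 30 43
f 42 43 32
f 43 30 44
f 43 44 32
f 44 30 45
f 44 45 32
f 45 30 46
f 45 46 32
f 46 30 47
f 46 47 32
f 47 30 31
f 47 31 32
f 49 51 48
f 52 49 48
f 48 51 50
f 50 52 48
f 49 55 51
f 53 49 52
f 53 55 49
f 51 55 50
f 54 52 50
f 50 55 54
f 54 53 52
f 55 53 54
f 57 56 59
f 57 59 58
f 59 56 60
f 59 60 58
f 60 56 61
f 60 61 58
f 61 56 62
f 61 62 58
f 62 56 63
f 62 63 58
f 63 56 64
f 63 64 58
f 64 56 65
f 64 65 58
f 65 56 66
f 65 66 58
f 66 56 67
f 66 67 58
f 67 56 57
f 67 57 58



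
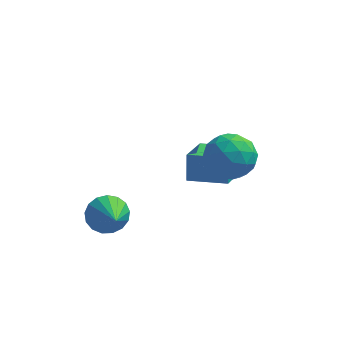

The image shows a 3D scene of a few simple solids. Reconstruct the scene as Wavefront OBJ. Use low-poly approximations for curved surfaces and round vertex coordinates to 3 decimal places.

v 3.501 -0.263 2.197
v 4.295 -0.972 1.773
v 3.185 -1.448 3.587
v 3.979 -2.157 3.163
v 4.292 -1.153 3.618
v 4.487 -0.421 2.759
v 2.993 -1.999 2.601
v 3.188 -1.267 1.742
v 3.981 -2.045 2.023
v 4.784 -1.522 2.651
v 2.696 -0.898 2.709
v 3.499 -0.375 3.337
v 3.926 -0.513 1.863
v 3.554 -1.907 3.497
v 3.738 -1.317 3.765
v 4.205 -1.734 3.516
v 4.039 -0.189 2.443
v 4.506 -0.606 2.193
v 4.504 -0.713 3.278
v 2.974 -1.814 3.167
v 3.441 -2.231 2.917
v 3.275 -0.686 1.844
v 3.742 -1.103 1.595
v 2.976 -1.707 2.082
v 4.208 -1.561 1.76
v 4.022 -2.258 2.578
v 3.442 -2.165 2.247
v 3.557 -1.734 1.742
v 4.68 -1.254 2.13
v 4.494 -1.95 2.947
v 4.678 -1.36 3.215
v 4.793 -0.93 2.71
v 4.495 -1.885 2.277
v 2.986 -0.47 2.413
v 2.8 -1.166 3.23
v 2.687 -1.49 2.65
v 2.802 -1.06 2.145
v 3.458 -0.162 2.782
v 3.272 -0.859 3.6
v 3.923 -0.686 3.618
v 4.038 -0.255 3.113
v 2.985 -0.535 3.083
v 1.732 0.314 -0.556
v 1.633 0.852 0.624
v 1.941 2.194 -1.396
v 1.842 2.732 -0.217
v 3.458 0.208 -0.363
v 3.359 0.746 0.816
v 3.667 2.088 -1.204
v 3.568 2.626 -0.024
v -1.036 -2.032 -1.119
v -0.727 -2.454 -1.876
v -0.304 -3.608 0.059
v -0.388 -2.202 -1.75
v -0.198 -1.912 -1.479
v -0.199 -1.649 -1.126
v -0.393 -1.473 -0.771
v -0.733 -1.426 -0.496
v -1.143 -1.517 -0.364
v -1.529 -1.726 -0.405
v -1.801 -2.005 -0.609
v -1.898 -2.291 -0.93
v -1.798 -2.516 -1.295
v -1.523 -2.631 -1.619
v -1.136 -2.608 -1.829
f 1 38 17
f 38 12 41
f 17 41 6
f 38 41 17
f 1 17 13
f 17 6 18
f 13 18 2
f 17 18 13
f 1 13 22
f 13 2 23
f 22 23 8
f 13 23 22
f 1 22 34
f 22 8 37
f 34 37 11
f 22 37 34
f 1 34 38
f 34 11 42
f 38 42 12
f 34 42 38
f 2 18 29
f 18 6 32
f 29 32 10
f 18 32 29
f 6 41 19
f 41 12 40
f 19 40 5
f 41 40 19
f 12 42 39
f 42 11 35
f 39 35 3
f 42 35 39
f 11 37 36
f 37 8 24
f 36 24 7
f 37 24 36
f 8 23 28
f 23 2 25
f 28 25 9
f 23 25 28
f 4 30 16
f 30 10 31
f 16 31 5
f 30 31 16
f 4 16 14
f 16 5 15
f 14 15 3
f 16 15 14
f 4 14 21
f 14 3 20
f 21 20 7
f 14 20 21
f 4 21 26
f 21 7 27
f 26 27 9
f 21 27 26
f 4 26 30
f 26 9 33
f 30 33 10
f 26 33 30
f 5 31 19
f 31 10 32
f 19 32 6
f 31 32 19
f 3 15 39
f 15 5 40
f 39 40 12
f 15 40 39
f 7 20 36
f 20 3 35
f 36 35 11
f 20 35 36
f 9 27 28
f 27 7 24
f 28 24 8
f 27 24 28
f 10 33 29
f 33 9 25
f 29 25 2
f 33 25 29
f 44 46 43
f 47 44 43
f 43 46 45
f 45 47 43
f 44 50 46
f 48 44 47
f 48 50 44
f 46 50 45
f 49 47 45
f 45 50 49
f 49 48 47
f 50 48 49
f 52 51 54
f 52 54 53
f 54 51 55
f 54 55 53
f 55 51 56
f 55 56 53
f 56 51 57
f 56 57 53
f 57 51 58
f 57 58 53
f 58 51 59
f 58 59 53
f 59 51 60
f 59 60 53
f 60 51 61
f 60 61 53
f 61 51 62
f 61 62 53
f 62 51 63
f 62 63 53
f 63 51 64
f 63 64 53
f 64 51 65
f 64 65 53
f 65 51 52
f 65 52 53



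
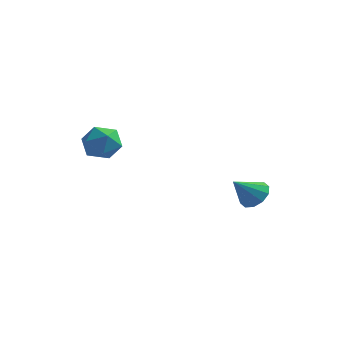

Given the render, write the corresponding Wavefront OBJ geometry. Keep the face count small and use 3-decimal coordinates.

v 1.824 2.545 -4.028
v 2.6 2.335 -3.751
v 1.196 1.595 -2.992
v 2.434 2.749 -3.472
v 2.035 3.084 -3.406
v 1.556 3.214 -3.578
v 1.179 3.088 -3.922
v 1.049 2.755 -4.306
v 1.215 2.341 -4.585
v 1.613 2.005 -4.65
v 2.093 1.876 -4.479
v 2.469 2.002 -4.135
v -3.558 -0.328 -0.828
v -2.902 -1.084 -0.633
v -4.818 -1.316 -0.427
v -4.162 -2.072 -0.232
v -4.195 -1.256 0.378
v -3.417 -0.645 0.131
v -4.303 -1.755 -1.191
v -3.525 -1.144 -1.438
v -3.363 -1.966 -0.857
v -3.296 -1.658 0.113
v -4.424 -0.742 -1.173
v -4.357 -0.434 -0.203
f 2 1 4
f 2 4 3
f 4 1 5
f 4 5 3
f 5 1 6
f 5 6 3
f 6 1 7
f 6 7 3
f 7 1 8
f 7 8 3
f 8 1 9
f 8 9 3
f 9 1 10
f 9 10 3
f 10 1 11
f 10 11 3
f 11 1 12
f 11 12 3
f 12 1 2
f 12 2 3
f 13 24 18
f 13 18 14
f 13 14 20
f 13 20 23
f 13 23 24
f 14 18 22
f 18 24 17
f 24 23 15
f 23 20 19
f 20 14 21
f 16 22 17
f 16 17 15
f 16 15 19
f 16 19 21
f 16 21 22
f 17 22 18
f 15 17 24
f 19 15 23
f 21 19 20
f 22 21 14



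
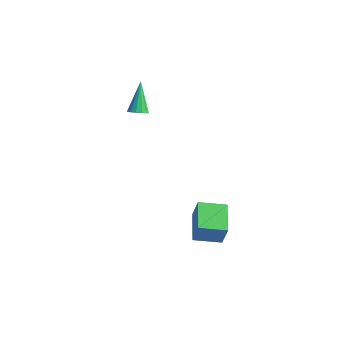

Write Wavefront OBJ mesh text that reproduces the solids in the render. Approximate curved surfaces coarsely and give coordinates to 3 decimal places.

v 3.75 0.647 -4.488
v 4.141 0.618 -3.165
v 2.593 1.851 -4.12
v 2.985 1.823 -2.797
v 4.755 1.697 -4.763
v 5.147 1.669 -3.44
v 3.599 2.902 -4.395
v 3.99 2.873 -3.072
v -2.437 3.111 -0.014
v -2.013 2.957 0.317
v -3.183 4.089 1.394
v -1.925 3.203 0.193
v -1.974 3.425 0.013
v -2.147 3.563 -0.174
v -2.398 3.58 -0.319
v -2.659 3.471 -0.382
v -2.861 3.266 -0.346
v -2.949 3.019 -0.222
v -2.9 2.798 -0.042
v -2.727 2.66 0.145
v -2.476 2.643 0.29
v -2.215 2.752 0.353
f 2 4 1
f 5 2 1
f 1 4 3
f 3 5 1
f 2 8 4
f 6 2 5
f 6 8 2
f 4 8 3
f 7 5 3
f 3 8 7
f 7 6 5
f 8 6 7
f 10 9 12
f 10 12 11
f 12 9 13
f 12 13 11
f 13 9 14
f 13 14 11
f 14 9 15
f 14 15 11
f 15 9 16
f 15 16 11
f 16 9 17
f 16 17 11
f 17 9 18
f 17 18 11
f 18 9 19
f 18 19 11
f 19 9 20
f 19 20 11
f 20 9 21
f 20 21 11
f 21 9 22
f 21 22 11
f 22 9 10
f 22 10 11



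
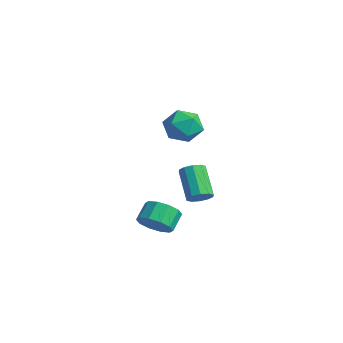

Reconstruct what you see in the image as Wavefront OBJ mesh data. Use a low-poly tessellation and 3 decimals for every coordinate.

v 2.83 -0.492 3.237
v 3.768 0.15 3.616
v 4.032 -1.71 2.324
v 4.97 -1.068 2.703
v 4.323 -1.704 3.487
v 3.58 -0.951 4.051
v 4.22 -0.609 1.889
v 3.477 0.144 2.453
v 4.627 0.078 2.783
v 4.691 -0.599 3.771
v 3.109 -0.961 2.169
v 3.173 -1.638 3.157
v 3.787 -2.442 -4.158
v 4.637 -2.542 -3.516
v 4.102 -1.719 -2.679
v 3.253 -1.618 -3.322
v 4.754 -2.043 -3.933
v 4.219 -1.219 -3.096
v 4.502 -1.695 -4.436
v 3.967 -0.872 -3.599
v 3.977 -1.633 -4.833
v 3.442 -0.81 -3.996
v 3.379 -1.88 -4.972
v 2.845 -1.056 -4.136
v 2.938 -2.341 -4.801
v 2.403 -1.518 -3.964
v 2.821 -2.841 -4.384
v 2.286 -2.017 -3.547
v 3.073 -3.188 -3.881
v 2.538 -2.365 -3.044
v 3.598 -3.25 -3.484
v 3.063 -2.427 -2.647
v 4.195 -3.004 -3.344
v 3.661 -2.18 -2.508
v 3.063 0.725 -3.108
v 3.568 0.473 -2.569
v 2.081 0.784 -1.033
v 1.577 1.035 -1.572
v 3.622 0.95 -2.613
v 2.136 1.261 -1.077
v 3.463 1.341 -2.846
v 1.976 1.652 -1.31
v 3.151 1.497 -3.179
v 1.665 1.807 -1.643
v 2.805 1.357 -3.485
v 1.319 1.668 -1.949
v 2.559 0.976 -3.647
v 1.072 1.287 -2.111
v 2.504 0.499 -3.603
v 1.018 0.81 -2.067
v 2.664 0.108 -3.37
v 1.177 0.419 -1.834
v 2.975 -0.047 -3.037
v 1.489 0.263 -1.501
v 3.321 0.092 -2.731
v 1.835 0.403 -1.195
f 1 12 6
f 1 6 2
f 1 2 8
f 1 8 11
f 1 11 12
f 2 6 10
f 6 12 5
f 12 11 3
f 11 8 7
f 8 2 9
f 4 10 5
f 4 5 3
f 4 3 7
f 4 7 9
f 4 9 10
f 5 10 6
f 3 5 12
f 7 3 11
f 9 7 8
f 10 9 2
f 14 13 17
f 14 17 15
f 15 17 18
f 15 18 16
f 17 13 19
f 17 19 18
f 18 19 20
f 18 20 16
f 19 13 21
f 19 21 20
f 20 21 22
f 20 22 16
f 21 13 23
f 21 23 22
f 22 23 24
f 22 24 16
f 23 13 25
f 23 25 24
f 24 25 26
f 24 26 16
f 25 13 27
f 25 27 26
f 26 27 28
f 26 28 16
f 27 13 29
f 27 29 28
f 28 29 30
f 28 30 16
f 29 13 31
f 29 31 30
f 30 31 32
f 30 32 16
f 31 13 33
f 31 33 32
f 32 33 34
f 32 34 16
f 33 13 14
f 33 14 34
f 34 14 15
f 34 15 16
f 36 35 39
f 36 39 37
f 37 39 40
f 37 40 38
f 39 35 41
f 39 41 40
f 40 41 42
f 40 42 38
f 41 35 43
f 41 43 42
f 42 43 44
f 42 44 38
f 43 35 45
f 43 45 44
f 44 45 46
f 44 46 38
f 45 35 47
f 45 47 46
f 46 47 48
f 46 48 38
f 47 35 49
f 47 49 48
f 48 49 50
f 48 50 38
f 49 35 51
f 49 51 50
f 50 51 52
f 50 52 38
f 51 35 53
f 51 53 52
f 52 53 54
f 52 54 38
f 53 35 55
f 53 55 54
f 54 55 56
f 54 56 38
f 55 35 36
f 55 36 56
f 56 36 37
f 56 37 38



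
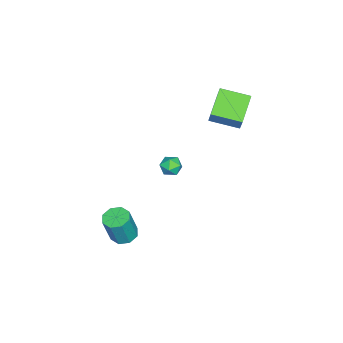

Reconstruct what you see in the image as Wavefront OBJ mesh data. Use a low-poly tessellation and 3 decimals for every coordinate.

v 2.927 -1.512 -4.572
v 3.505 -0.996 -4.66
v 4.011 -1.252 -2.857
v 3.433 -1.768 -2.768
v 2.996 -0.74 -4.481
v 3.502 -0.996 -2.678
v 2.447 -0.937 -4.355
v 2.952 -1.193 -2.552
v 2.179 -1.47 -4.356
v 2.684 -1.726 -2.553
v 2.349 -2.028 -4.483
v 2.855 -2.284 -2.68
v 2.858 -2.284 -4.662
v 3.364 -2.54 -2.859
v 3.408 -2.087 -4.788
v 3.913 -2.343 -2.985
v 3.676 -1.554 -4.787
v 4.181 -1.81 -2.984
v -1.986 0.126 -2.63
v -1.509 0.174 -2.114
v -1.791 -0.994 -2.706
v -1.314 -0.946 -2.19
v -1.998 -0.853 -2.048
v -2.118 -0.161 -2.001
v -1.182 -0.659 -2.819
v -1.302 0.033 -2.772
v -1.012 -0.311 -2.231
v -1.517 -0.431 -1.754
v -1.783 -0.389 -3.066
v -2.288 -0.509 -2.589
v -2.953 1.78 3.175
v -2.58 2.015 4.039
v -3.149 3.449 2.806
v -2.777 3.683 3.67
v -1.203 1.817 2.41
v -0.831 2.051 3.274
v -1.4 3.485 2.041
v -1.027 3.72 2.905
f 2 1 5
f 2 5 3
f 3 5 6
f 3 6 4
f 5 1 7
f 5 7 6
f 6 7 8
f 6 8 4
f 7 1 9
f 7 9 8
f 8 9 10
f 8 10 4
f 9 1 11
f 9 11 10
f 10 11 12
f 10 12 4
f 11 1 13
f 11 13 12
f 12 13 14
f 12 14 4
f 13 1 15
f 13 15 14
f 14 15 16
f 14 16 4
f 15 1 17
f 15 17 16
f 16 17 18
f 16 18 4
f 17 1 2
f 17 2 18
f 18 2 3
f 18 3 4
f 19 30 24
f 19 24 20
f 19 20 26
f 19 26 29
f 19 29 30
f 20 24 28
f 24 30 23
f 30 29 21
f 29 26 25
f 26 20 27
f 22 28 23
f 22 23 21
f 22 21 25
f 22 25 27
f 22 27 28
f 23 28 24
f 21 23 30
f 25 21 29
f 27 25 26
f 28 27 20
f 32 34 31
f 35 32 31
f 31 34 33
f 33 35 31
f 32 38 34
f 36 32 35
f 36 38 32
f 34 38 33
f 37 35 33
f 33 38 37
f 37 36 35
f 38 36 37



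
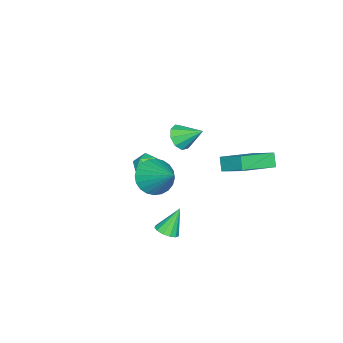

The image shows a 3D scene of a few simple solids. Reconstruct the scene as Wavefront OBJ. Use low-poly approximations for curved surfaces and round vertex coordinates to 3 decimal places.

v -2.961 -1.154 -3.708
v -2.433 -1.552 -4.117
v -3.287 -2.208 -3.103
v -2.759 -2.606 -3.512
v -2.528 -2.086 -2.981
v -2.327 -1.434 -3.356
v -3.393 -2.326 -3.864
v -3.192 -1.674 -4.239
v -2.7 -2.276 -4.214
v -2.165 -2.128 -3.668
v -3.555 -1.632 -3.552
v -3.02 -1.484 -3.006
v 2.962 2.332 -2.482
v 3.504 2.418 -2.238
v 2.338 2.668 -1.218
v 3.408 2.716 -2.364
v 3.171 2.893 -2.528
v 2.868 2.891 -2.678
v 2.595 2.712 -2.765
v 2.438 2.412 -2.763
v 2.448 2.087 -2.671
v 2.622 1.839 -2.52
v 2.903 1.748 -2.356
v 3.204 1.842 -2.233
v 3.427 2.092 -2.189
v -1.053 -0.461 -2.637
v -0.421 -0.161 -3.407
v -0.227 1.021 -1.383
v -0.744 0.075 -3.474
v -1.114 0.23 -3.413
v -1.475 0.28 -3.234
v -1.771 0.217 -2.964
v -1.959 0.051 -2.645
v -2.008 -0.193 -2.324
v -1.912 -0.478 -2.052
v -1.685 -0.76 -1.868
v -1.362 -0.996 -1.801
v -0.992 -1.151 -1.862
v -0.632 -1.201 -2.041
v -0.335 -1.138 -2.311
v -0.148 -0.972 -2.63
v -0.098 -0.728 -2.951
v -0.194 -0.443 -3.223
v 0.159 1.536 1.779
v 0.779 1.359 2.12
v 0.061 2.624 2.521
v 0.879 1.641 1.721
v 0.642 1.874 1.348
v 0.179 1.949 1.177
v -0.294 1.831 1.288
v -0.554 1.575 1.628
v -0.482 1.301 2.039
v -0.109 1.137 2.328
v 0.389 1.16 2.36
v -4.222 3.126 -1.799
v -2.496 2.217 -1.2
v -3.827 4.392 -1.016
v -2.102 3.483 -0.417
v -3.838 3.417 -2.463
v -2.113 2.508 -1.864
v -3.444 4.683 -1.68
v -1.718 3.774 -1.081
f 1 12 6
f 1 6 2
f 1 2 8
f 1 8 11
f 1 11 12
f 2 6 10
f 6 12 5
f 12 11 3
f 11 8 7
f 8 2 9
f 4 10 5
f 4 5 3
f 4 3 7
f 4 7 9
f 4 9 10
f 5 10 6
f 3 5 12
f 7 3 11
f 9 7 8
f 10 9 2
f 14 13 16
f 14 16 15
f 16 13 17
f 16 17 15
f 17 13 18
f 17 18 15
f 18 13 19
f 18 19 15
f 19 13 20
f 19 20 15
f 20 13 21
f 20 21 15
f 21 13 22
f 21 22 15
f 22 13 23
f 22 23 15
f 23 13 24
f 23 24 15
f 24 13 25
f 24 25 15
f 25 13 14
f 25 14 15
f 27 26 29
f 27 29 28
f 29 26 30
f 29 30 28
f 30 26 31
f 30 31 28
f 31 26 32
f 31 32 28
f 32 26 33
f 32 33 28
f 33 26 34
f 33 34 28
f 34 26 35
f 34 35 28
f 35 26 36
f 35 36 28
f 36 26 37
f 36 37 28
f 37 26 38
f 37 38 28
f 38 26 39
f 38 39 28
f 39 26 40
f 39 40 28
f 40 26 41
f 40 41 28
f 41 26 42
f 41 42 28
f 42 26 43
f 42 43 28
f 43 26 27
f 43 27 28
f 45 44 47
f 45 47 46
f 47 44 48
f 47 48 46
f 48 44 49
f 48 49 46
f 49 44 50
f 49 50 46
f 50 44 51
f 50 51 46
f 51 44 52
f 51 52 46
f 52 44 53
f 52 53 46
f 53 44 54
f 53 54 46
f 54 44 45
f 54 45 46
f 56 58 55
f 59 56 55
f 55 58 57
f 57 59 55
f 56 62 58
f 60 56 59
f 60 62 56
f 58 62 57
f 61 59 57
f 57 62 61
f 61 60 59
f 62 60 61



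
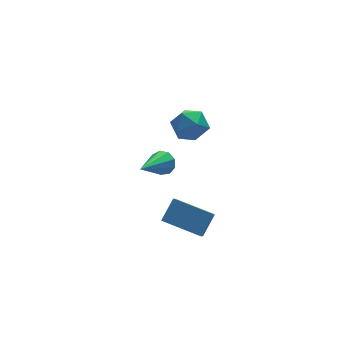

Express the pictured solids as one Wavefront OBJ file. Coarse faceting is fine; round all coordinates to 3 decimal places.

v 0.746 2.804 2.07
v 1.504 2.532 2.432
v 0.036 1.808 2.808
v 0.794 1.536 3.17
v 0.46 2.324 3.385
v 0.899 2.94 2.929
v 0.641 1.4 2.311
v 1.08 2.016 1.855
v 1.439 1.664 2.581
v 1.328 2.235 3.245
v 0.212 2.105 1.995
v 0.101 2.676 2.659
v 0.524 4.361 -1.646
v 0.84 4.419 -1.104
v -0.964 3.379 -0.674
v 0.579 4.758 -1.16
v 0.293 4.911 -1.443
v 0.115 4.807 -1.821
v 0.128 4.494 -2.117
v 0.326 4.119 -2.193
v 0.617 3.857 -2.012
v 0.864 3.831 -1.66
v 0.952 4.053 -1.302
v -1.057 1.053 -2.124
v -0.298 1.505 -1.341
v -0.533 1.951 -3.149
v 0.226 2.402 -2.367
v 0.174 -0.202 -2.593
v 0.933 0.249 -1.811
v 0.698 0.695 -3.619
v 1.457 1.147 -2.836
f 1 12 6
f 1 6 2
f 1 2 8
f 1 8 11
f 1 11 12
f 2 6 10
f 6 12 5
f 12 11 3
f 11 8 7
f 8 2 9
f 4 10 5
f 4 5 3
f 4 3 7
f 4 7 9
f 4 9 10
f 5 10 6
f 3 5 12
f 7 3 11
f 9 7 8
f 10 9 2
f 14 13 16
f 14 16 15
f 16 13 17
f 16 17 15
f 17 13 18
f 17 18 15
f 18 13 19
f 18 19 15
f 19 13 20
f 19 20 15
f 20 13 21
f 20 21 15
f 21 13 22
f 21 22 15
f 22 13 23
f 22 23 15
f 23 13 14
f 23 14 15
f 25 27 24
f 28 25 24
f 24 27 26
f 26 28 24
f 25 31 27
f 29 25 28
f 29 31 25
f 27 31 26
f 30 28 26
f 26 31 30
f 30 29 28
f 31 29 30



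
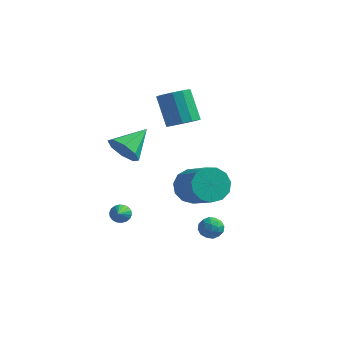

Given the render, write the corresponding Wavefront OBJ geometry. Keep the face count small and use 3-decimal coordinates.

v 2.732 0.166 -2.078
v 3.078 0.176 -1.526
v 2.042 -0.496 -1.634
v 2.388 -0.486 -1.082
v 2.062 0.046 -1.273
v 2.489 0.455 -1.547
v 2.631 -0.775 -1.613
v 3.058 -0.366 -1.887
v 3.015 -0.405 -1.238
v 2.664 0.102 -1.028
v 2.456 -0.422 -2.132
v 2.105 0.085 -1.922
v 2.966 0.229 -1.841
v 2.154 -0.549 -1.319
v 1.963 -0.237 -1.431
v 2.166 -0.231 -1.107
v 2.62 0.393 -1.854
v 2.823 0.399 -1.529
v 2.226 0.322 -1.38
v 2.297 -0.719 -1.631
v 2.5 -0.713 -1.306
v 2.954 -0.089 -2.053
v 3.157 -0.083 -1.729
v 2.894 -0.642 -1.78
v 3.132 -0.106 -1.347
v 2.726 -0.496 -1.086
v 2.869 -0.666 -1.398
v 3.12 -0.425 -1.56
v 2.925 0.192 -1.223
v 2.52 -0.198 -0.962
v 2.328 0.115 -1.075
v 2.579 0.355 -1.236
v 2.889 -0.15 -1.054
v 2.6 -0.122 -2.198
v 2.195 -0.512 -1.937
v 2.541 -0.675 -1.924
v 2.792 -0.435 -2.085
v 2.394 0.176 -2.074
v 1.988 -0.214 -1.813
v 2 0.105 -1.6
v 2.251 0.346 -1.762
v 2.231 -0.17 -2.106
v -2.365 0.213 -2.265
v -2.185 -0.033 -2.711
v -1.815 -1.073 -1.335
v -1.996 0.098 -2.642
v -1.879 0.252 -2.499
v -1.859 0.398 -2.309
v -1.939 0.507 -2.11
v -2.103 0.558 -1.943
v -2.319 0.541 -1.839
v -2.544 0.459 -1.819
v -2.733 0.329 -1.888
v -2.85 0.175 -2.031
v -2.87 0.029 -2.221
v -2.791 -0.08 -2.42
v -2.626 -0.132 -2.588
v -2.41 -0.115 -2.692
v -0.335 2.881 3.131
v 0.421 2.992 3.503
v -0.429 3.631 5.041
v -1.185 3.519 4.669
v 0.321 3.402 3.277
v -0.53 4.041 4.815
v 0.012 3.646 3.005
v -0.839 4.285 4.543
v -0.407 3.648 2.772
v -1.258 4.287 4.31
v -0.803 3.406 2.654
v -1.654 4.044 4.192
v -1.05 2.997 2.687
v -1.901 3.636 4.225
v -1.07 2.551 2.861
v -1.921 3.19 4.399
v -0.857 2.21 3.121
v -1.707 2.849 4.659
v -0.478 2.082 3.384
v -1.328 2.72 4.922
v -0.053 2.207 3.566
v -0.904 2.846 5.104
v 0.282 2.546 3.611
v -0.568 3.185 5.149
v 1.684 -0.301 1.104
v 2.263 -0.354 0.303
v 3.655 -1.352 1.375
v 3.076 -1.299 2.176
v 2.401 0.118 0.565
v 3.792 -0.879 1.637
v 2.311 0.458 0.998
v 3.702 -0.54 2.07
v 2.022 0.557 1.465
v 3.413 -0.441 2.537
v 1.626 0.383 1.817
v 3.017 -0.615 2.889
v 1.248 -0.008 1.943
v 2.64 -1.006 3.015
v 1.009 -0.492 1.803
v 2.401 -1.49 2.875
v 0.985 -0.915 1.44
v 2.376 -1.913 2.512
v 1.182 -1.144 0.971
v 2.573 -2.142 2.043
v 1.539 -1.105 0.544
v 2.93 -2.103 1.616
v 1.942 -0.81 0.295
v 3.333 -1.808 1.367
v -2.618 1.048 1.623
v -2.275 0.537 2.359
v -2.122 2.552 2.437
v -1.77 0.652 1.838
v -1.762 1 1.191
v -2.256 1.376 0.797
v -2.961 1.56 0.887
v -3.466 1.444 1.408
v -3.474 1.097 2.056
v -2.98 0.721 2.449
f 1 38 17
f 38 12 41
f 17 41 6
f 38 41 17
f 1 17 13
f 17 6 18
f 13 18 2
f 17 18 13
f 1 13 22
f 13 2 23
f 22 23 8
f 13 23 22
f 1 22 34
f 22 8 37
f 34 37 11
f 22 37 34
f 1 34 38
f 34 11 42
f 38 42 12
f 34 42 38
f 2 18 29
f 18 6 32
f 29 32 10
f 18 32 29
f 6 41 19
f 41 12 40
f 19 40 5
f 41 40 19
f 12 42 39
f 42 11 35
f 39 35 3
f 42 35 39
f 11 37 36
f 37 8 24
f 36 24 7
f 37 24 36
f 8 23 28
f 23 2 25
f 28 25 9
f 23 25 28
f 4 30 16
f 30 10 31
f 16 31 5
f 30 31 16
f 4 16 14
f 16 5 15
f 14 15 3
f 16 15 14
f 4 14 21
f 14 3 20
f 21 20 7
f 14 20 21
f 4 21 26
f 21 7 27
f 26 27 9
f 21 27 26
f 4 26 30
f 26 9 33
f 30 33 10
f 26 33 30
f 5 31 19
f 31 10 32
f 19 32 6
f 31 32 19
f 3 15 39
f 15 5 40
f 39 40 12
f 15 40 39
f 7 20 36
f 20 3 35
f 36 35 11
f 20 35 36
f 9 27 28
f 27 7 24
f 28 24 8
f 27 24 28
f 10 33 29
f 33 9 25
f 29 25 2
f 33 25 29
f 44 43 46
f 44 46 45
f 46 43 47
f 46 47 45
f 47 43 48
f 47 48 45
f 48 43 49
f 48 49 45
f 49 43 50
f 49 50 45
f 50 43 51
f 50 51 45
f 51 43 52
f 51 52 45
f 52 43 53
f 52 53 45
f 53 43 54
f 53 54 45
f 54 43 55
f 54 55 45
f 55 43 56
f 55 56 45
f 56 43 57
f 56 57 45
f 57 43 58
f 57 58 45
f 58 43 44
f 58 44 45
f 60 59 63
f 60 63 61
f 61 63 64
f 61 64 62
f 63 59 65
f 63 65 64
f 64 65 66
f 64 66 62
f 65 59 67
f 65 67 66
f 66 67 68
f 66 68 62
f 67 59 69
f 67 69 68
f 68 69 70
f 68 70 62
f 69 59 71
f 69 71 70
f 70 71 72
f 70 72 62
f 71 59 73
f 71 73 72
f 72 73 74
f 72 74 62
f 73 59 75
f 73 75 74
f 74 75 76
f 74 76 62
f 75 59 77
f 75 77 76
f 76 77 78
f 76 78 62
f 77 59 79
f 77 79 78
f 78 79 80
f 78 80 62
f 79 59 81
f 79 81 80
f 80 81 82
f 80 82 62
f 81 59 60
f 81 60 82
f 82 60 61
f 82 61 62
f 84 83 87
f 84 87 85
f 85 87 88
f 85 88 86
f 87 83 89
f 87 89 88
f 88 89 90
f 88 90 86
f 89 83 91
f 89 91 90
f 90 91 92
f 90 92 86
f 91 83 93
f 91 93 92
f 92 93 94
f 92 94 86
f 93 83 95
f 93 95 94
f 94 95 96
f 94 96 86
f 95 83 97
f 95 97 96
f 96 97 98
f 96 98 86
f 97 83 99
f 97 99 98
f 98 99 100
f 98 100 86
f 99 83 101
f 99 101 100
f 100 101 102
f 100 102 86
f 101 83 103
f 101 103 102
f 102 103 104
f 102 104 86
f 103 83 105
f 103 105 104
f 104 105 106
f 104 106 86
f 105 83 84
f 105 84 106
f 106 84 85
f 106 85 86
f 108 107 110
f 108 110 109
f 110 107 111
f 110 111 109
f 111 107 112
f 111 112 109
f 112 107 113
f 112 113 109
f 113 107 114
f 113 114 109
f 114 107 115
f 114 115 109
f 115 107 116
f 115 116 109
f 116 107 108
f 116 108 109



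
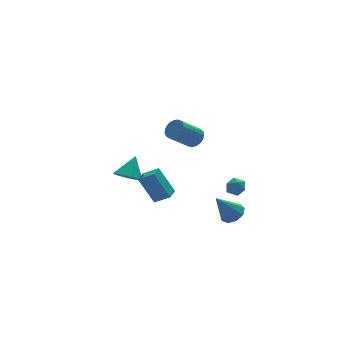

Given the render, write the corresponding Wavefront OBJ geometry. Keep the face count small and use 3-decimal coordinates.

v 1.533 -2.853 -1.231
v 1.919 -2.668 -0.699
v 1.121 -3.692 -0.641
v 1.507 -3.507 -0.109
v 0.986 -3.112 -0.306
v 1.24 -2.593 -0.671
v 1.8 -3.767 -0.669
v 2.054 -3.248 -1.034
v 2.084 -3.233 -0.351
v 1.581 -2.828 -0.127
v 1.459 -3.532 -1.213
v 0.956 -3.127 -0.989
v -4.704 -3.14 1.882
v -3.995 -3.71 2.446
v -4.057 -2.454 1.762
v -3.349 -3.024 2.327
v -4.111 -3.976 0.293
v -3.403 -4.546 0.858
v -3.465 -3.29 0.174
v -2.756 -3.86 0.738
v -0.356 -1.6 3.163
v 0.093 -1.84 3.658
v -1.255 -1.94 4.832
v -1.704 -1.7 4.337
v 0.107 -1.548 3.699
v -1.241 -1.648 4.873
v 0.041 -1.265 3.647
v -1.307 -1.365 4.821
v -0.094 -1.04 3.511
v -1.441 -1.14 4.686
v -0.274 -0.912 3.316
v -1.621 -1.012 4.49
v -0.468 -0.902 3.094
v -1.816 -1.002 4.268
v -0.643 -1.014 2.884
v -1.991 -1.114 4.058
v -0.769 -1.227 2.722
v -2.116 -1.326 3.896
v -0.823 -1.504 2.636
v -2.17 -1.604 3.81
v -0.796 -1.798 2.642
v -2.143 -1.898 3.816
v -0.693 -2.058 2.737
v -2.041 -2.158 3.912
v -0.533 -2.238 2.906
v -1.88 -2.338 4.081
v -0.341 -2.309 3.12
v -1.688 -2.408 4.294
v -0.152 -2.256 3.341
v -1.5 -2.356 4.515
v 0.001 -2.091 3.531
v -1.346 -2.191 4.705
v -2.327 3.217 -2.557
v -1.915 3.779 -3.174
v -1.473 3.903 -1.363
v -2.249 3.996 -3.06
v -2.598 4.059 -2.846
v -2.893 3.955 -2.575
v -3.076 3.705 -2.301
v -3.111 3.359 -2.077
v -2.991 2.984 -1.948
v -2.739 2.656 -1.94
v -2.405 2.439 -2.054
v -2.056 2.376 -2.268
v -1.761 2.48 -2.539
v -1.578 2.73 -2.813
v -1.543 3.076 -3.037
v -1.664 3.45 -3.165
v 2.342 -1.358 -4.443
v 2.986 -1.675 -4.006
v 1.238 -1.302 -2.777
v 3.013 -1.101 -4.008
v 2.726 -0.647 -4.213
v 2.26 -0.526 -4.526
v 1.832 -0.794 -4.8
v 1.643 -1.326 -4.908
v 1.781 -1.872 -4.798
v 2.182 -2.178 -4.522
v 2.657 -2.101 -4.21
f 1 12 6
f 1 6 2
f 1 2 8
f 1 8 11
f 1 11 12
f 2 6 10
f 6 12 5
f 12 11 3
f 11 8 7
f 8 2 9
f 4 10 5
f 4 5 3
f 4 3 7
f 4 7 9
f 4 9 10
f 5 10 6
f 3 5 12
f 7 3 11
f 9 7 8
f 10 9 2
f 14 16 13
f 17 14 13
f 13 16 15
f 15 17 13
f 14 20 16
f 18 14 17
f 18 20 14
f 16 20 15
f 19 17 15
f 15 20 19
f 19 18 17
f 20 18 19
f 22 21 25
f 22 25 23
f 23 25 26
f 23 26 24
f 25 21 27
f 25 27 26
f 26 27 28
f 26 28 24
f 27 21 29
f 27 29 28
f 28 29 30
f 28 30 24
f 29 21 31
f 29 31 30
f 30 31 32
f 30 32 24
f 31 21 33
f 31 33 32
f 32 33 34
f 32 34 24
f 33 21 35
f 33 35 34
f 34 35 36
f 34 36 24
f 35 21 37
f 35 37 36
f 36 37 38
f 36 38 24
f 37 21 39
f 37 39 38
f 38 39 40
f 38 40 24
f 39 21 41
f 39 41 40
f 40 41 42
f 40 42 24
f 41 21 43
f 41 43 42
f 42 43 44
f 42 44 24
f 43 21 45
f 43 45 44
f 44 45 46
f 44 46 24
f 45 21 47
f 45 47 46
f 46 47 48
f 46 48 24
f 47 21 49
f 47 49 48
f 48 49 50
f 48 50 24
f 49 21 51
f 49 51 50
f 50 51 52
f 50 52 24
f 51 21 22
f 51 22 52
f 52 22 23
f 52 23 24
f 54 53 56
f 54 56 55
f 56 53 57
f 56 57 55
f 57 53 58
f 57 58 55
f 58 53 59
f 58 59 55
f 59 53 60
f 59 60 55
f 60 53 61
f 60 61 55
f 61 53 62
f 61 62 55
f 62 53 63
f 62 63 55
f 63 53 64
f 63 64 55
f 64 53 65
f 64 65 55
f 65 53 66
f 65 66 55
f 66 53 67
f 66 67 55
f 67 53 68
f 67 68 55
f 68 53 54
f 68 54 55
f 70 69 72
f 70 72 71
f 72 69 73
f 72 73 71
f 73 69 74
f 73 74 71
f 74 69 75
f 74 75 71
f 75 69 76
f 75 76 71
f 76 69 77
f 76 77 71
f 77 69 78
f 77 78 71
f 78 69 79
f 78 79 71
f 79 69 70
f 79 70 71

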